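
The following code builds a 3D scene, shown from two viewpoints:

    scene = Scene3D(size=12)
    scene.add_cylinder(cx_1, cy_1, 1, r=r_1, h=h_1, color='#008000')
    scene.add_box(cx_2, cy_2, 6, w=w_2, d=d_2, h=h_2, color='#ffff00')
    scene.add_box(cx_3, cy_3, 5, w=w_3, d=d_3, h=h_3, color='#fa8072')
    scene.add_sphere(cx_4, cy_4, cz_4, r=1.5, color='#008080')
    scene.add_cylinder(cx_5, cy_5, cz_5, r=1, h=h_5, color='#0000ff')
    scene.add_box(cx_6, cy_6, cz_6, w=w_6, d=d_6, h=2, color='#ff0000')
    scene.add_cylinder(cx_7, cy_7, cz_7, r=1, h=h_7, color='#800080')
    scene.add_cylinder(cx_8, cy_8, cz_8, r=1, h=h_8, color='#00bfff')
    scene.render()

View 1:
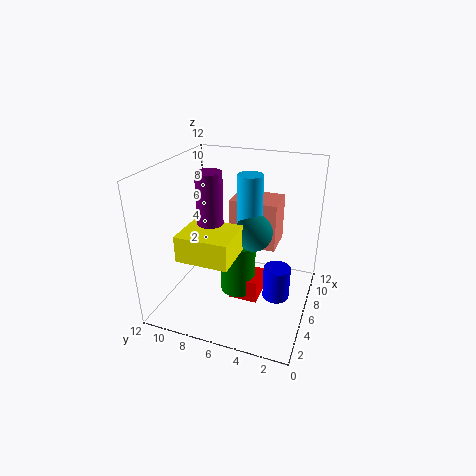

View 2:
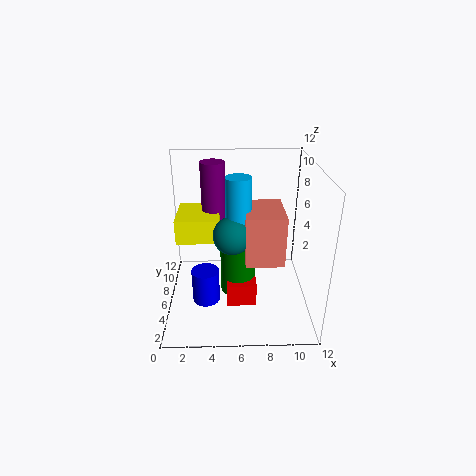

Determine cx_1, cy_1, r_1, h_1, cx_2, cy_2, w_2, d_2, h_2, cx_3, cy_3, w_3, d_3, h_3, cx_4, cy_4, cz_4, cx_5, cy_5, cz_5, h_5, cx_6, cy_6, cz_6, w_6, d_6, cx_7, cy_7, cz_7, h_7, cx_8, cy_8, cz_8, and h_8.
cx_1 = 6, cy_1 = 6, r_1 = 1.5, h_1 = 4.5, cx_2 = 1, cy_2 = 5, w_2 = 3.5, d_2 = 4, h_2 = 2, cx_3 = 6.5, cy_3 = 3, w_3 = 3, d_3 = 4, h_3 = 4, cx_4 = 5.5, cy_4 = 4.5, cz_4 = 7, cx_5 = 3.5, cy_5 = 2, cz_5 = 3, h_5 = 2.5, cx_6 = 5, cy_6 = 4, cz_6 = 0.5, w_6 = 2.5, d_6 = 2.5, cx_7 = 4, cy_7 = 7.5, cz_7 = 6, h_7 = 6, cx_8 = 6, cy_8 = 5, cz_8 = 7.5, h_8 = 4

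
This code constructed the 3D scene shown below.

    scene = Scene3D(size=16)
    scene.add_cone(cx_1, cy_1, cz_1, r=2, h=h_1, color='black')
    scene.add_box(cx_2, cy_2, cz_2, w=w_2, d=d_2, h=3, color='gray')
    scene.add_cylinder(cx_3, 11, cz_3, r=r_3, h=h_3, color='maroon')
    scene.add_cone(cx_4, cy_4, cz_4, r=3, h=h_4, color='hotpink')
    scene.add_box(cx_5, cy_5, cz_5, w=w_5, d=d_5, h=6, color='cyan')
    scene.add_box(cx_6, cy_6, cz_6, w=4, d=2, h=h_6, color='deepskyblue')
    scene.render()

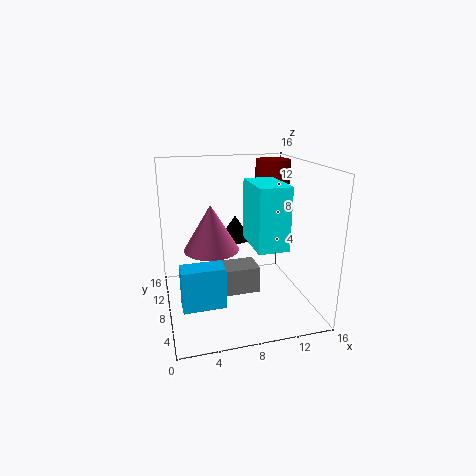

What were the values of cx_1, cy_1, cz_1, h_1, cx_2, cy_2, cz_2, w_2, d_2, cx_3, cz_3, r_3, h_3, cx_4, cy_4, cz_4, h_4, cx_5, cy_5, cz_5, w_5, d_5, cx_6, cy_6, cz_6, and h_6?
cx_1 = 9; cy_1 = 13; cz_1 = 6; h_1 = 3; cx_2 = 5; cy_2 = 6; cz_2 = 2; w_2 = 5; d_2 = 3; cx_3 = 13; cz_3 = 10; r_3 = 2; h_3 = 6; cx_4 = 5; cy_4 = 8; cz_4 = 7; h_4 = 5; cx_5 = 8; cy_5 = 1; cz_5 = 9; w_5 = 3; d_5 = 5; cx_6 = 1; cy_6 = 1; cz_6 = 4; h_6 = 4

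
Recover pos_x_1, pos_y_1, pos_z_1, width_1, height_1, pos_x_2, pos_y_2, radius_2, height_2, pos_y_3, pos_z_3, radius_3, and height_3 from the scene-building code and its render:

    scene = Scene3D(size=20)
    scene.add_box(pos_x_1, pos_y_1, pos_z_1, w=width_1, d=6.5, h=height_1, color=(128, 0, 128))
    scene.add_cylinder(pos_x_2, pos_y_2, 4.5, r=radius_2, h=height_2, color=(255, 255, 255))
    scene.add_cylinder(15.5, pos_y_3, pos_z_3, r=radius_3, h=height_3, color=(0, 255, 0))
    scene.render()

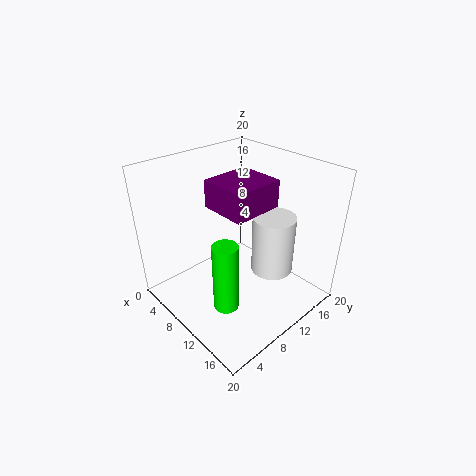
pos_x_1 = 9
pos_y_1 = 5.5
pos_z_1 = 16
width_1 = 6
height_1 = 3.5
pos_x_2 = 13
pos_y_2 = 14
radius_2 = 3
height_2 = 8.5
pos_y_3 = 3
pos_z_3 = 6
radius_3 = 1.5
height_3 = 8.5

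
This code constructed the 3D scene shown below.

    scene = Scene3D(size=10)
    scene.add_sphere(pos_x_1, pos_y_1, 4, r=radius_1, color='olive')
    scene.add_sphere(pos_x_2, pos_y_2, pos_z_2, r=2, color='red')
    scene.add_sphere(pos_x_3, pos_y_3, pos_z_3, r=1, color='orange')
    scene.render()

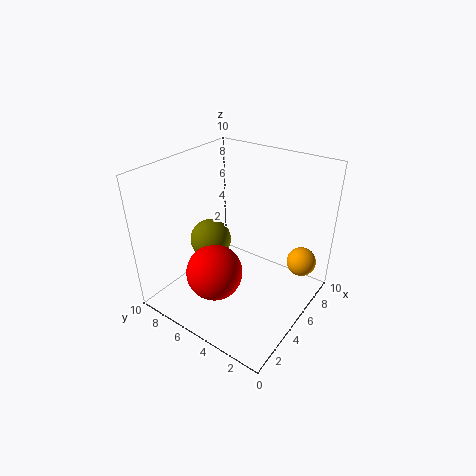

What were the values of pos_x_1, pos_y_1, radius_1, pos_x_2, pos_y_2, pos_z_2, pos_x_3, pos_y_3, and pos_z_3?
pos_x_1 = 5
pos_y_1 = 7.5
radius_1 = 1.5
pos_x_2 = 3.5
pos_y_2 = 6
pos_z_2 = 2.5
pos_x_3 = 7
pos_y_3 = 1
pos_z_3 = 3.5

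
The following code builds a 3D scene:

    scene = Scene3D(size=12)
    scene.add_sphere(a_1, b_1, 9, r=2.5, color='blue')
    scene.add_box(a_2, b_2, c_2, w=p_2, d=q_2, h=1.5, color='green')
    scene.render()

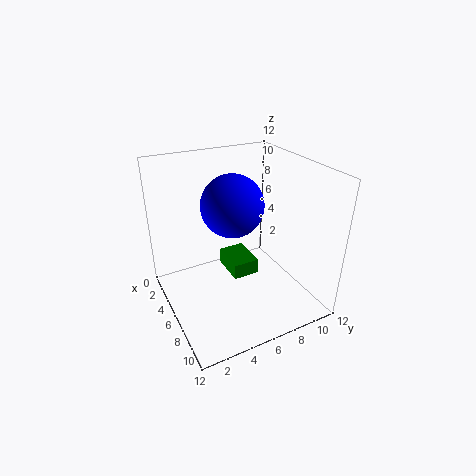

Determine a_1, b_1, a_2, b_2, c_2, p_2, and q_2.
a_1 = 6, b_1 = 5.5, a_2 = 1, b_2 = 6.5, c_2 = 0.5, p_2 = 3.5, q_2 = 2.5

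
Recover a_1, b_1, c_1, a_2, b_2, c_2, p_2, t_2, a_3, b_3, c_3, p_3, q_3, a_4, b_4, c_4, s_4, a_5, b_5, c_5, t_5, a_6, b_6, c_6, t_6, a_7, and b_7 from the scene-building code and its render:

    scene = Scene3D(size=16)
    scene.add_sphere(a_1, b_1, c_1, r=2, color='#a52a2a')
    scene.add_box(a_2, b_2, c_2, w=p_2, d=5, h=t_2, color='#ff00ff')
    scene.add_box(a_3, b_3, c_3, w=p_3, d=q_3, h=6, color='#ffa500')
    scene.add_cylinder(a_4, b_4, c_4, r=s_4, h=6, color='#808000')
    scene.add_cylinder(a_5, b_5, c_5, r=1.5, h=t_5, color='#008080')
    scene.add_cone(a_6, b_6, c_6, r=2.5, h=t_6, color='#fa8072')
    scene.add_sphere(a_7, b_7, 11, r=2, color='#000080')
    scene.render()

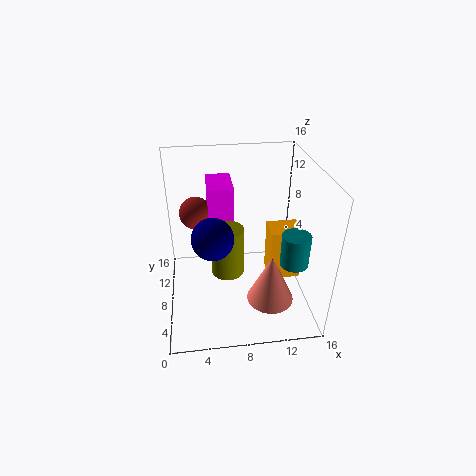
a_1 = 3.5
b_1 = 13.5
c_1 = 8.5
a_2 = 5
b_2 = 11
c_2 = 8.5
p_2 = 3
t_2 = 4
a_3 = 11.5
b_3 = 6.5
c_3 = 3
p_3 = 3.5
q_3 = 3
a_4 = 7
b_4 = 10
c_4 = 2
s_4 = 2
a_5 = 13.5
b_5 = 4.5
c_5 = 6.5
t_5 = 3.5
a_6 = 11
b_6 = 4
c_6 = 2.5
t_6 = 5.5
a_7 = 5
b_7 = 3.5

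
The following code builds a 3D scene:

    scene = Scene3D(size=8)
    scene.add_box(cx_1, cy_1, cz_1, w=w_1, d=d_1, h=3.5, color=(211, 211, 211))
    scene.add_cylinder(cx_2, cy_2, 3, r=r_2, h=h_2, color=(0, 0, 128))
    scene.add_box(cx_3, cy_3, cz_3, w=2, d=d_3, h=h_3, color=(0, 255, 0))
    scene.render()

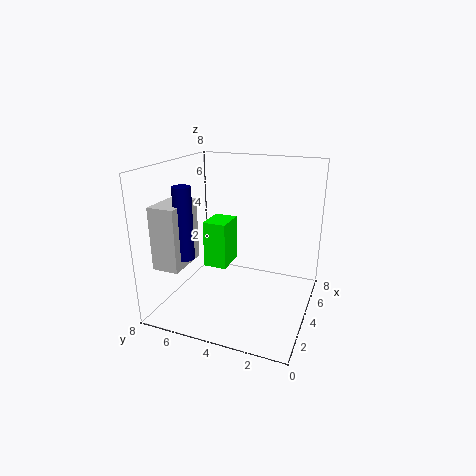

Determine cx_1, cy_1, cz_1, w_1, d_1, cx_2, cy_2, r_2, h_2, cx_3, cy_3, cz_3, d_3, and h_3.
cx_1 = 1.5, cy_1 = 6.5, cz_1 = 2.5, w_1 = 2.5, d_1 = 1.5, cx_2 = 2.5, cy_2 = 6.5, r_2 = 0.5, h_2 = 4, cx_3 = 5.5, cy_3 = 5.5, cz_3 = 1, d_3 = 1.5, h_3 = 3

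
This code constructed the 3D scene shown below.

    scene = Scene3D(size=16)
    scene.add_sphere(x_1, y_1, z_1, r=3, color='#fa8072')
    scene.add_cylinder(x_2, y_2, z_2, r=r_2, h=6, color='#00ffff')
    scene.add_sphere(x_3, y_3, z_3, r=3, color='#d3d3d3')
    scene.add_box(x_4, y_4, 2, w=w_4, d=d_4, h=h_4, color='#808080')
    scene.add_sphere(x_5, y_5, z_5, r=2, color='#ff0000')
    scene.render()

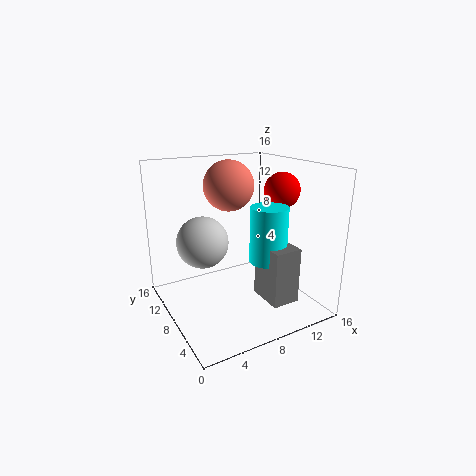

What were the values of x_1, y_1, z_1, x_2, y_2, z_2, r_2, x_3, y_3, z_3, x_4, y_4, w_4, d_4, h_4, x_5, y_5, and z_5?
x_1 = 9
y_1 = 12
z_1 = 13
x_2 = 10
y_2 = 5
z_2 = 6
r_2 = 2
x_3 = 5
y_3 = 11
z_3 = 7
x_4 = 9
y_4 = 2
w_4 = 3
d_4 = 4
h_4 = 6
x_5 = 13
y_5 = 7
z_5 = 13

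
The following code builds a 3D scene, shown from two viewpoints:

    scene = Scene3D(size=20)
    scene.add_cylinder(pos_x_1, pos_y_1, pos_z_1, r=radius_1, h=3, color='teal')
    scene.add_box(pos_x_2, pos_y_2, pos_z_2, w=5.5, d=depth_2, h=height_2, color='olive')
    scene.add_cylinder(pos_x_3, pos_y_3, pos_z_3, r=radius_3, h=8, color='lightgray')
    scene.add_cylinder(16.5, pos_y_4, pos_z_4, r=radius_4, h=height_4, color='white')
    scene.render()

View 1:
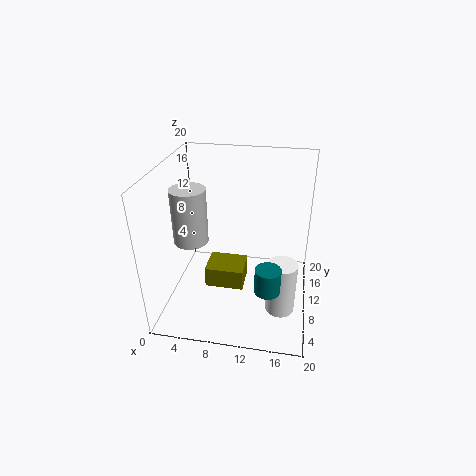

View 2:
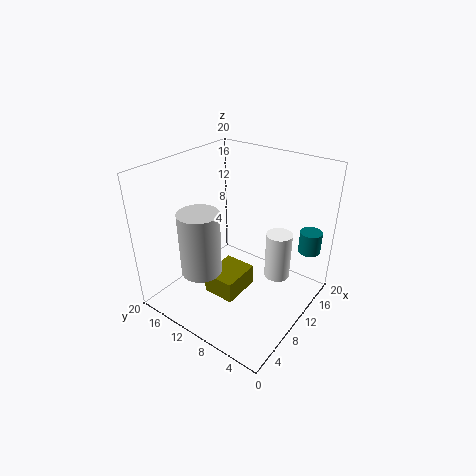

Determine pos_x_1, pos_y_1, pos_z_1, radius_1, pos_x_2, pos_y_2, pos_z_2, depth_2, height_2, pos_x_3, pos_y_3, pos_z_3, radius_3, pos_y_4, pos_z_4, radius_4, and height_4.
pos_x_1 = 15; pos_y_1 = 1.5; pos_z_1 = 8.5; radius_1 = 1.5; pos_x_2 = 5.5; pos_y_2 = 8; pos_z_2 = 2.5; depth_2 = 4.5; height_2 = 3; pos_x_3 = 3; pos_y_3 = 10.5; pos_z_3 = 8.5; radius_3 = 2.5; pos_y_4 = 7; pos_z_4 = 1; radius_4 = 2; height_4 = 7.5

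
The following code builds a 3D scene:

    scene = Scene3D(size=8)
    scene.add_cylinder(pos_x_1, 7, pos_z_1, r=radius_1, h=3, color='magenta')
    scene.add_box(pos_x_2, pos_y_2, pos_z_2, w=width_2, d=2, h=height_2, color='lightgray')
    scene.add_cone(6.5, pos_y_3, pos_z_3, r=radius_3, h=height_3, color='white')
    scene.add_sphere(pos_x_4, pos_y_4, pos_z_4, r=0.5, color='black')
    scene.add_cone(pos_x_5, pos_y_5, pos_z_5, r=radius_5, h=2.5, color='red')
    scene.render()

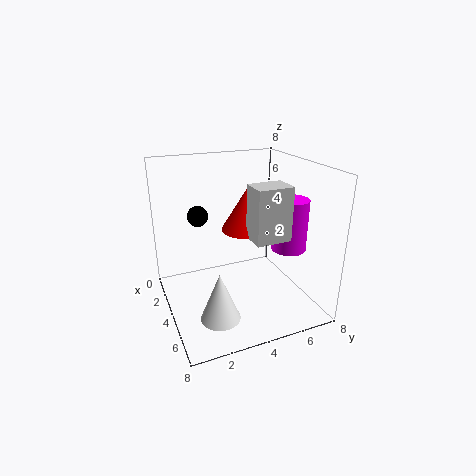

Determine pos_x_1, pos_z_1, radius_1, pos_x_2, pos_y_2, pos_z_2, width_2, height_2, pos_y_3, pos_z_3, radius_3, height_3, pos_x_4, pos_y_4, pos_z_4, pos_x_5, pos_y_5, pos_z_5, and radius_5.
pos_x_1 = 4.5; pos_z_1 = 3; radius_1 = 1; pos_x_2 = 4; pos_y_2 = 4.5; pos_z_2 = 4; width_2 = 1.5; height_2 = 3; pos_y_3 = 2; pos_z_3 = 1; radius_3 = 1; height_3 = 2.5; pos_x_4 = 5; pos_y_4 = 1.5; pos_z_4 = 6; pos_x_5 = 3; pos_y_5 = 5; pos_z_5 = 4; radius_5 = 1.5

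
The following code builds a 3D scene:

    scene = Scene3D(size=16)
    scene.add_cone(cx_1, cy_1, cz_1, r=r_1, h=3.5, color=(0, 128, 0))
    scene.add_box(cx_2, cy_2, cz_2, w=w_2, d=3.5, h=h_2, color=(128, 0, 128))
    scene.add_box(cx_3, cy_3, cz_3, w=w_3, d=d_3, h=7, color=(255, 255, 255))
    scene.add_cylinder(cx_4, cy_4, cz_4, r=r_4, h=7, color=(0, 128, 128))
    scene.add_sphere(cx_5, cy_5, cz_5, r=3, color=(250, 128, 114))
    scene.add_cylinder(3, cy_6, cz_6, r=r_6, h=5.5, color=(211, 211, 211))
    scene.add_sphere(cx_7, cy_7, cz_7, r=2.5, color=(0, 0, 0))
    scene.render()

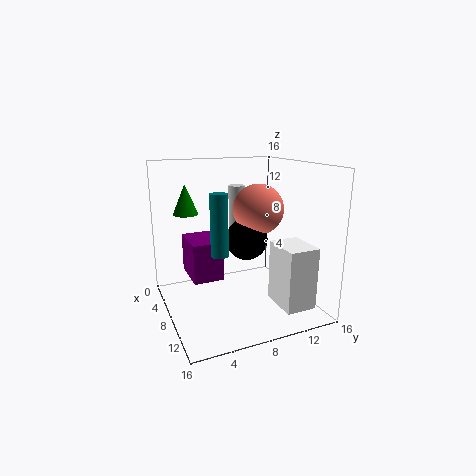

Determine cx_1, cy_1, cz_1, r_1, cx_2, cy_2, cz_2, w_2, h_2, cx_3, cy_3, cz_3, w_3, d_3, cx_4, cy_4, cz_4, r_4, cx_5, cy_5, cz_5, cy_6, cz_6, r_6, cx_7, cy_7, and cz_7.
cx_1 = 3; cy_1 = 3.5; cz_1 = 10; r_1 = 1.5; cx_2 = 2.5; cy_2 = 3; cz_2 = 3; w_2 = 5; h_2 = 4.5; cx_3 = 9; cy_3 = 11.5; cz_3 = 0.5; w_3 = 4.5; d_3 = 3.5; cx_4 = 7.5; cy_4 = 6; cz_4 = 6; r_4 = 1; cx_5 = 6; cy_5 = 11.5; cz_5 = 10.5; cy_6 = 10; cz_6 = 7.5; r_6 = 1; cx_7 = 6; cy_7 = 10; cz_7 = 7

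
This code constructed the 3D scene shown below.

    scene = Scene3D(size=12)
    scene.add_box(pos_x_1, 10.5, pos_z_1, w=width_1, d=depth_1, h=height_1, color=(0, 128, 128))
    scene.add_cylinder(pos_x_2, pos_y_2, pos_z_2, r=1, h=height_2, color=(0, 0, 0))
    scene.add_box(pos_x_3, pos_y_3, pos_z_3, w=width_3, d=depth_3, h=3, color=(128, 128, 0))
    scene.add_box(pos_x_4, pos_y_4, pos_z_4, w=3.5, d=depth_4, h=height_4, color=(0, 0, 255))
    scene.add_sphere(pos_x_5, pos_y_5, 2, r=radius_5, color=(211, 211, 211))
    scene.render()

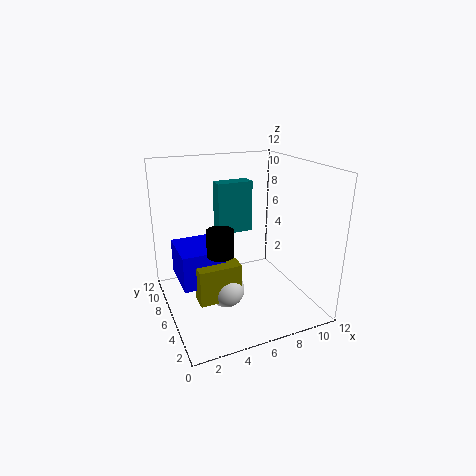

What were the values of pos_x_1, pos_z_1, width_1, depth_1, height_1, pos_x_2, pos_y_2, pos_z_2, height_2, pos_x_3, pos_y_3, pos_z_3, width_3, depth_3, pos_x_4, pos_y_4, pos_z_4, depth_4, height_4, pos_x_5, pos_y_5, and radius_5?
pos_x_1 = 6, pos_z_1 = 4.5, width_1 = 3.5, depth_1 = 1.5, height_1 = 5, pos_x_2 = 3.5, pos_y_2 = 3.5, pos_z_2 = 6, height_2 = 2, pos_x_3 = 2, pos_y_3 = 4, pos_z_3 = 1.5, width_3 = 3.5, depth_3 = 1.5, pos_x_4 = 1, pos_y_4 = 5, pos_z_4 = 2.5, depth_4 = 4, height_4 = 3, pos_x_5 = 4.5, pos_y_5 = 5, radius_5 = 1.5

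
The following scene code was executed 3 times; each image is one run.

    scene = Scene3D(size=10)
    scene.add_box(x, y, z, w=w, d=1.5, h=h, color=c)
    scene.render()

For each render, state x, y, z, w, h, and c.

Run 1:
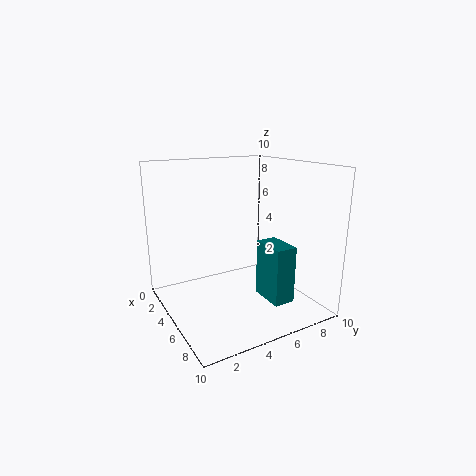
x = 5.5, y = 6.25, z = 0.75, w = 2.5, h = 4, c = 'teal'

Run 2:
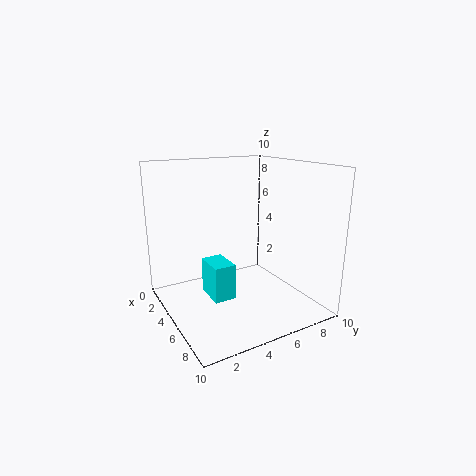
x = 3.75, y = 2.75, z = 1, w = 2.25, h = 2.5, c = 'cyan'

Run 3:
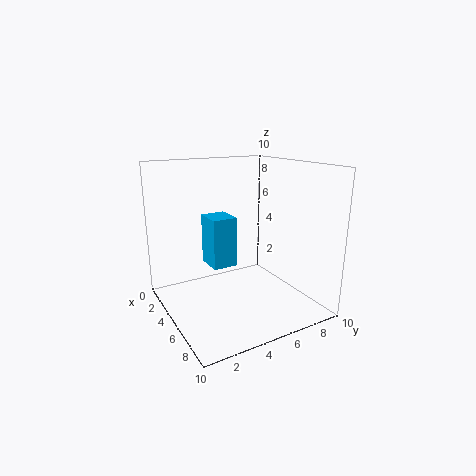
x = 5.75, y = 2, z = 4.25, w = 1.75, h = 3, c = 'deepskyblue'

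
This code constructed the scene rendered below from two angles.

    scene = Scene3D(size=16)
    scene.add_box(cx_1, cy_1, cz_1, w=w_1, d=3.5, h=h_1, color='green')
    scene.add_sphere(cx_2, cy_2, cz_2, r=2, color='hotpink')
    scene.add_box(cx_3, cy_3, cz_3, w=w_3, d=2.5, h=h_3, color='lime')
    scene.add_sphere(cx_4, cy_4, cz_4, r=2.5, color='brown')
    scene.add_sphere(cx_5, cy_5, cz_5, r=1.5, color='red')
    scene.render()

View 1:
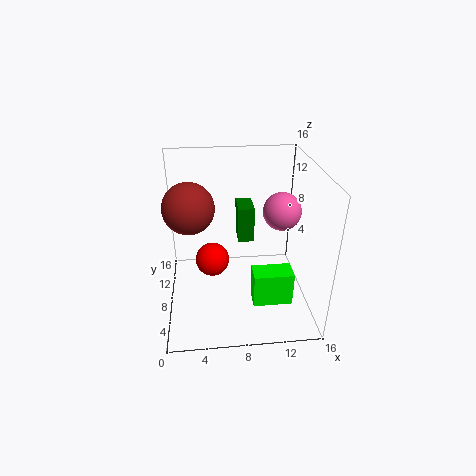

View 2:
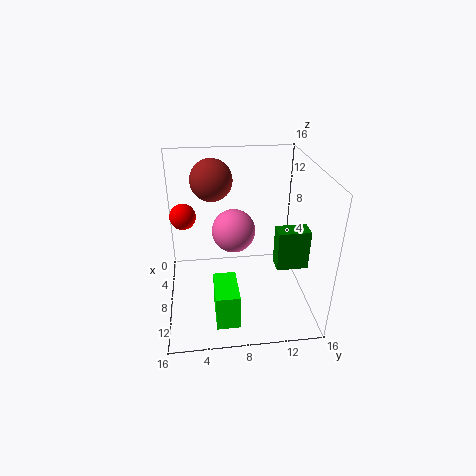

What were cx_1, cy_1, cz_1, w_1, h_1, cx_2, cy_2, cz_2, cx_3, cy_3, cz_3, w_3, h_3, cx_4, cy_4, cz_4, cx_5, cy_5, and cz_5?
cx_1 = 8.5
cy_1 = 12
cz_1 = 5
w_1 = 2
h_1 = 4.5
cx_2 = 12.5
cy_2 = 7
cz_2 = 11.5
cx_3 = 9.5
cy_3 = 5
cz_3 = 0.5
w_3 = 4.5
h_3 = 4
cx_4 = 3
cy_4 = 5.5
cz_4 = 13
cx_5 = 5
cy_5 = 2
cz_5 = 9.5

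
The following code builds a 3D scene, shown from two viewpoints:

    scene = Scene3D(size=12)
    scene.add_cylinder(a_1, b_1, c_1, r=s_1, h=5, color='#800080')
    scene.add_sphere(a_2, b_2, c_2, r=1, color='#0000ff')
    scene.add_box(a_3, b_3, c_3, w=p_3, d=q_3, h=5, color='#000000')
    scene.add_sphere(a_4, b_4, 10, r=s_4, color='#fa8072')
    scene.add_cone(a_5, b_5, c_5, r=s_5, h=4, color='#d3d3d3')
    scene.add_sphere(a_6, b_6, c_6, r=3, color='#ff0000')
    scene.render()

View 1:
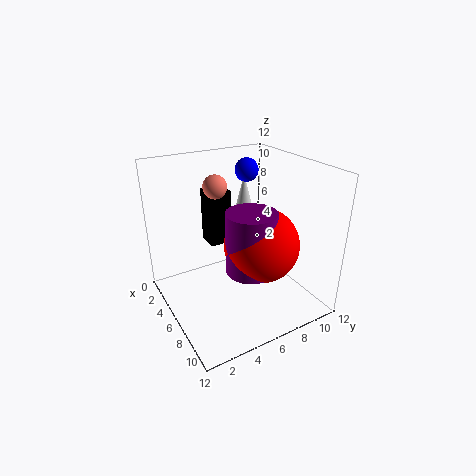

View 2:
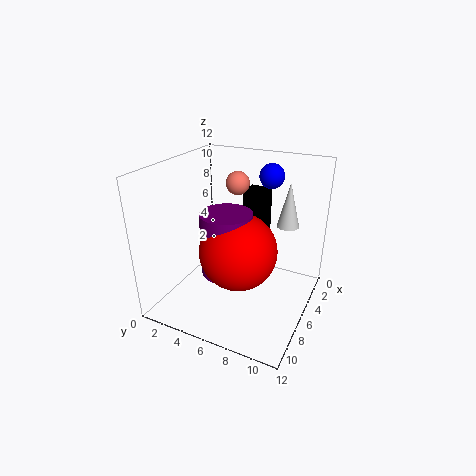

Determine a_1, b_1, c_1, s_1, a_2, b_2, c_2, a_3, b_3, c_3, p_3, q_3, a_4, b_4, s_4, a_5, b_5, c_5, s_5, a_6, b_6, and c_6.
a_1 = 8
b_1 = 6
c_1 = 4
s_1 = 2
a_2 = 4
b_2 = 8
c_2 = 11
a_3 = 1
b_3 = 5
c_3 = 4
p_3 = 2
q_3 = 2
a_4 = 4
b_4 = 5
s_4 = 1
a_5 = 2
b_5 = 9
c_5 = 6
s_5 = 1
a_6 = 8
b_6 = 7
c_6 = 6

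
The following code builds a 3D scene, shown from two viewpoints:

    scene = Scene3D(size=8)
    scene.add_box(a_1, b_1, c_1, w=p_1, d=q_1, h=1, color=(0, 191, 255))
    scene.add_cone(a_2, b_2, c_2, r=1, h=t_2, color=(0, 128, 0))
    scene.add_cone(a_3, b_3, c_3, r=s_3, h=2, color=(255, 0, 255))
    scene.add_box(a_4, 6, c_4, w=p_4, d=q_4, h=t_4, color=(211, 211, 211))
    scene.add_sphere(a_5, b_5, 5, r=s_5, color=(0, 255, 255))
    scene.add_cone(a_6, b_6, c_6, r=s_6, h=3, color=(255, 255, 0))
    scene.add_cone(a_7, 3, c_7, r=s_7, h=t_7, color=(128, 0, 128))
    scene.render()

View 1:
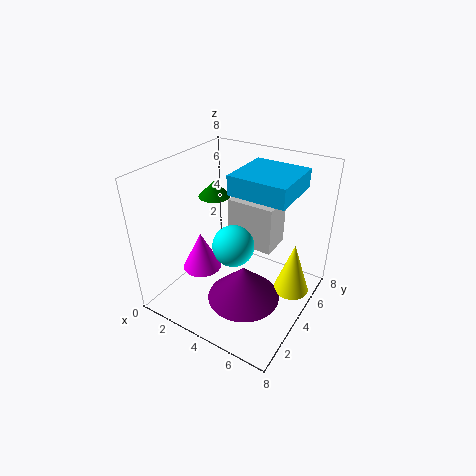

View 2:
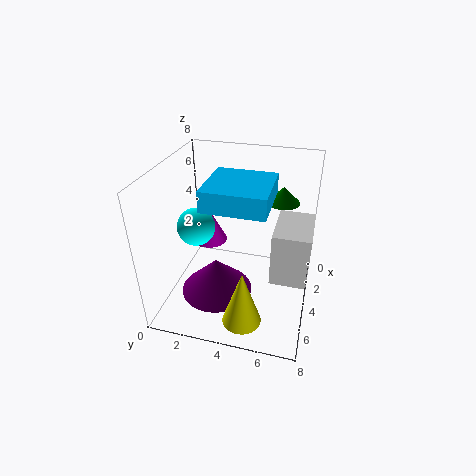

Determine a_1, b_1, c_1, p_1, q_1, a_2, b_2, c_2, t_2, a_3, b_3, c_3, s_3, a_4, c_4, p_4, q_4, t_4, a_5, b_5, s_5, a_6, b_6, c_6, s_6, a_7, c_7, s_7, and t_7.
a_1 = 4
b_1 = 3
c_1 = 7
p_1 = 3
q_1 = 3
a_2 = 1
b_2 = 6
c_2 = 5
t_2 = 1
a_3 = 3
b_3 = 2
c_3 = 3
s_3 = 1
a_4 = 2
c_4 = 2
p_4 = 3
q_4 = 2
t_4 = 3
a_5 = 5
b_5 = 2
s_5 = 1
a_6 = 7
b_6 = 5
c_6 = 1
s_6 = 1
a_7 = 5
c_7 = 1
s_7 = 2
t_7 = 2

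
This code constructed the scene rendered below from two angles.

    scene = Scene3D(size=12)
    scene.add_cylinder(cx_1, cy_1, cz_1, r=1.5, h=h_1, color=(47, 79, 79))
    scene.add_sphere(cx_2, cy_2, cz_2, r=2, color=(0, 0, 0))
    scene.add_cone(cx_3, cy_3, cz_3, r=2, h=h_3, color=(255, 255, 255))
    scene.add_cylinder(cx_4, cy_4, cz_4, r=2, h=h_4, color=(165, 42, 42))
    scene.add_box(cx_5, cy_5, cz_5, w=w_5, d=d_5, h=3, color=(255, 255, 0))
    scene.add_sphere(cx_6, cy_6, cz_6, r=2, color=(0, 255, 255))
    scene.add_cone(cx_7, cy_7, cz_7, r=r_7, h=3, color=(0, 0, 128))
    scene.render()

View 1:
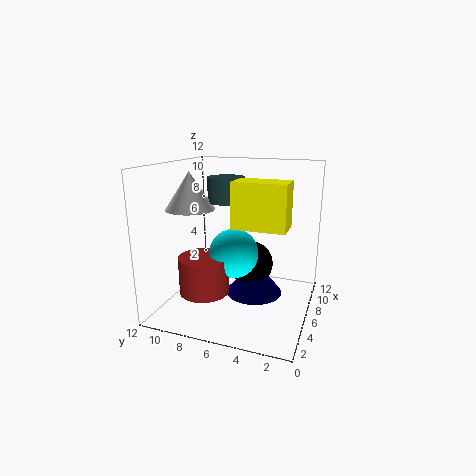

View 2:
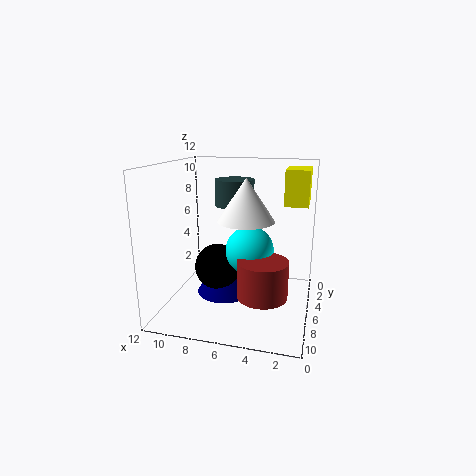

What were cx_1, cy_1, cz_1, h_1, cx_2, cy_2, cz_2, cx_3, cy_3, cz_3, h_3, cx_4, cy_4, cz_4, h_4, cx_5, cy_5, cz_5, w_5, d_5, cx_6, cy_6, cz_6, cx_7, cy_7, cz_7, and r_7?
cx_1 = 6, cy_1 = 7, cz_1 = 9, h_1 = 2, cx_2 = 8, cy_2 = 5.5, cz_2 = 3, cx_3 = 4.5, cy_3 = 9.5, cz_3 = 8.5, h_3 = 3, cx_4 = 3.5, cy_4 = 8, cz_4 = 2, h_4 = 3, cx_5 = 0.5, cy_5 = 1, cz_5 = 8.5, w_5 = 2, d_5 = 3.5, cx_6 = 5, cy_6 = 6, cz_6 = 5, cx_7 = 7.5, cy_7 = 5, cz_7 = 0.5, r_7 = 2.5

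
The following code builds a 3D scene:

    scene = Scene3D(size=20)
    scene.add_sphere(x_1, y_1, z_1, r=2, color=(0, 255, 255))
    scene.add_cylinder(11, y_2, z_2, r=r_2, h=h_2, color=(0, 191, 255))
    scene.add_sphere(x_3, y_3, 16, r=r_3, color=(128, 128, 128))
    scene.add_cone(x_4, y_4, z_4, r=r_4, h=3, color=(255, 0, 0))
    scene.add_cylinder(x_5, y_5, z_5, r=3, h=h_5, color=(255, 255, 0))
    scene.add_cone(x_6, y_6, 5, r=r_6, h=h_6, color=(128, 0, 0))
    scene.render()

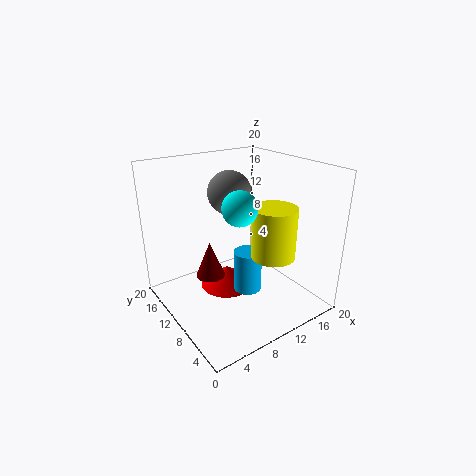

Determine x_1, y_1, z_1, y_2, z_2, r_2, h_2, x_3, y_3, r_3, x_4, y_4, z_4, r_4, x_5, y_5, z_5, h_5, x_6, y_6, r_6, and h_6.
x_1 = 6
y_1 = 4
z_1 = 17
y_2 = 9
z_2 = 2
r_2 = 2
h_2 = 6
x_3 = 10
y_3 = 12
r_3 = 3
x_4 = 10
y_4 = 13
z_4 = 1
r_4 = 4
x_5 = 13
y_5 = 6
z_5 = 8
h_5 = 7
x_6 = 6
y_6 = 11
r_6 = 2
h_6 = 5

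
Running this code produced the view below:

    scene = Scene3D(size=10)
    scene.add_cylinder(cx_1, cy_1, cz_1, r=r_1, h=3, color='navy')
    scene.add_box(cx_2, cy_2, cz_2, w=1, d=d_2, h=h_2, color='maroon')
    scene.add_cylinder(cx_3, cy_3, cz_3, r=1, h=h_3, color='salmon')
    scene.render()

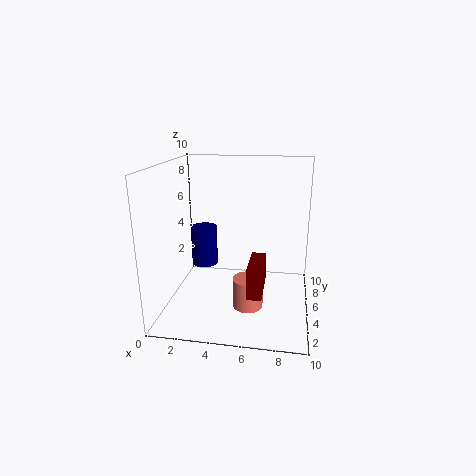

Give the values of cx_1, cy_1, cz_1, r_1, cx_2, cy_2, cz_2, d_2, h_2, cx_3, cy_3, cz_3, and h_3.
cx_1 = 2
cy_1 = 7
cz_1 = 2
r_1 = 1
cx_2 = 6
cy_2 = 2
cz_2 = 2
d_2 = 3
h_2 = 2
cx_3 = 6
cy_3 = 3
cz_3 = 1
h_3 = 2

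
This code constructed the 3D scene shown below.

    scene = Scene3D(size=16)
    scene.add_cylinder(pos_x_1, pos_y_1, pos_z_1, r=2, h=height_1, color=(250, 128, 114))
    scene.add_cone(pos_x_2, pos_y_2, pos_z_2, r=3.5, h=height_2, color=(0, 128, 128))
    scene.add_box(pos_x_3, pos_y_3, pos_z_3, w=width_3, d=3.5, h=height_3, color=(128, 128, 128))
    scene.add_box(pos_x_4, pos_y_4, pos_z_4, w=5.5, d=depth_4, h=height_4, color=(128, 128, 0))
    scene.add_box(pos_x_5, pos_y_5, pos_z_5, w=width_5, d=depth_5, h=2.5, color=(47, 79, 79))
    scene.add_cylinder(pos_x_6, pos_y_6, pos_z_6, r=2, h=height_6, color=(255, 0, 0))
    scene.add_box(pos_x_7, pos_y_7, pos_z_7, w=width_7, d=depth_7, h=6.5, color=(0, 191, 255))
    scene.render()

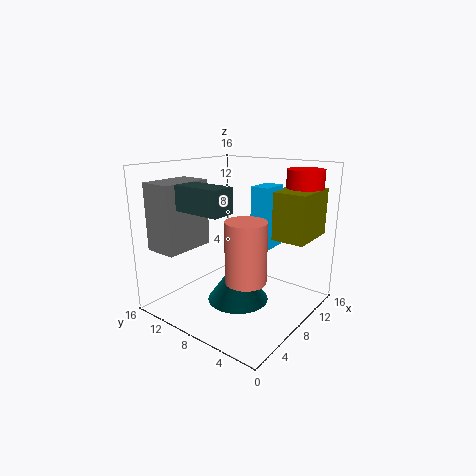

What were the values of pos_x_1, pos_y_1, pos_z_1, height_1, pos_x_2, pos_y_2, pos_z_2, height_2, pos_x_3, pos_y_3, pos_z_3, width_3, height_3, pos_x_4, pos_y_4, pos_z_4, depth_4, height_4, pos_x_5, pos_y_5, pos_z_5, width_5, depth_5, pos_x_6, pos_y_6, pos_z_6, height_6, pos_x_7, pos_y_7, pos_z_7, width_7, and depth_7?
pos_x_1 = 4
pos_y_1 = 4
pos_z_1 = 5.5
height_1 = 6
pos_x_2 = 8
pos_y_2 = 8
pos_z_2 = 0.5
height_2 = 5
pos_x_3 = 0.5
pos_y_3 = 10.5
pos_z_3 = 7.5
width_3 = 5.5
height_3 = 7
pos_x_4 = 8.5
pos_y_4 = 0.5
pos_z_4 = 8.5
depth_4 = 4
height_4 = 5
pos_x_5 = 1.5
pos_y_5 = 5.5
pos_z_5 = 12
width_5 = 2.5
depth_5 = 5.5
pos_x_6 = 12.5
pos_y_6 = 2.5
pos_z_6 = 9
height_6 = 6.5
pos_x_7 = 7.5
pos_y_7 = 4
pos_z_7 = 7.5
width_7 = 3
depth_7 = 2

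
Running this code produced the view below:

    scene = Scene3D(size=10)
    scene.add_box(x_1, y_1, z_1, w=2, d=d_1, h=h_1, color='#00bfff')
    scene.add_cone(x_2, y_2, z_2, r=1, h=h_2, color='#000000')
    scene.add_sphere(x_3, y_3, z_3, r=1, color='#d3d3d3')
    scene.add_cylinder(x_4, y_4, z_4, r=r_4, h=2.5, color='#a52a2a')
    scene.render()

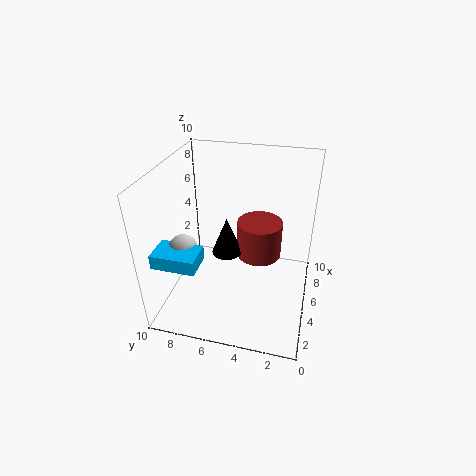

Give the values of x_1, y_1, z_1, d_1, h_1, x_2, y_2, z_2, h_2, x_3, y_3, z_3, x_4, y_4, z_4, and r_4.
x_1 = 1.5
y_1 = 7
z_1 = 4
d_1 = 3
h_1 = 1
x_2 = 4
y_2 = 5.5
z_2 = 4.5
h_2 = 2.5
x_3 = 3.5
y_3 = 8.5
z_3 = 4.5
x_4 = 5
y_4 = 3.5
z_4 = 4
r_4 = 1.5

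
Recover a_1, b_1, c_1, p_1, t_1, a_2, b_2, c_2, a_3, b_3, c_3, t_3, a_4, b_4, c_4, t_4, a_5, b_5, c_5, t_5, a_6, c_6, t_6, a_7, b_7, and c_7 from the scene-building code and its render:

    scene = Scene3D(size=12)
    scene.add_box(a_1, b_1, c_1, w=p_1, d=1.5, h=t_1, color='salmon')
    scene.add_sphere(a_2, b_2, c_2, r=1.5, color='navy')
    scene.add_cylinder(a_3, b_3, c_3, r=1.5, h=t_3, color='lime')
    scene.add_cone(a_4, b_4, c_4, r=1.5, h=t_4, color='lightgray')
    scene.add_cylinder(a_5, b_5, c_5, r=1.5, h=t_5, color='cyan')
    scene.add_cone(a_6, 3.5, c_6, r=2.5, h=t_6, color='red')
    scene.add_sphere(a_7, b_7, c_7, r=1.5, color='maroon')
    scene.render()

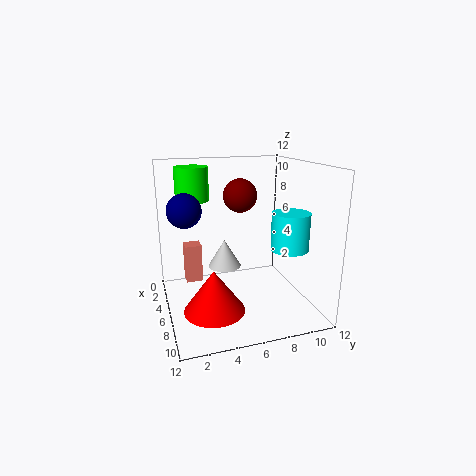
a_1 = 1.5
b_1 = 2
c_1 = 1
p_1 = 1.5
t_1 = 3.5
a_2 = 3.5
b_2 = 2
c_2 = 8
a_3 = 2
b_3 = 3
c_3 = 8.5
t_3 = 3
a_4 = 3.5
b_4 = 5.5
c_4 = 2.5
t_4 = 2.5
a_5 = 8.5
b_5 = 9.5
c_5 = 5.5
t_5 = 3
a_6 = 7.5
c_6 = 0.5
t_6 = 3.5
a_7 = 3.5
b_7 = 7
c_7 = 9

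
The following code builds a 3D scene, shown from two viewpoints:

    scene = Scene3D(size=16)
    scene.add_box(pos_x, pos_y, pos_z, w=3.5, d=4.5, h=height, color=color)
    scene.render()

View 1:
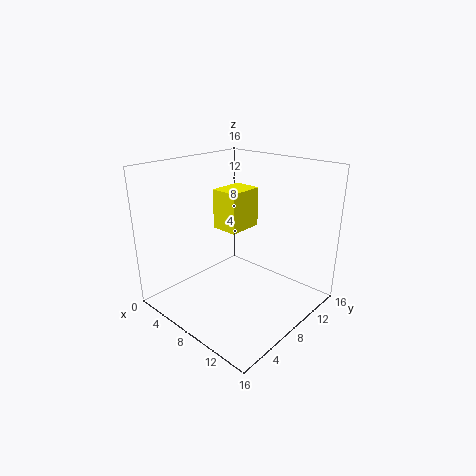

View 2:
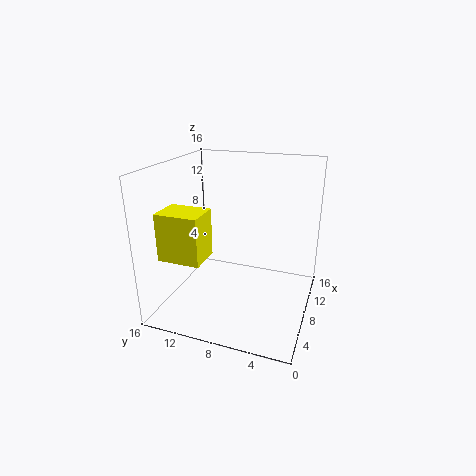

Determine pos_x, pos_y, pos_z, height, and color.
pos_x = 2; pos_y = 10; pos_z = 7; height = 5; color = 'yellow'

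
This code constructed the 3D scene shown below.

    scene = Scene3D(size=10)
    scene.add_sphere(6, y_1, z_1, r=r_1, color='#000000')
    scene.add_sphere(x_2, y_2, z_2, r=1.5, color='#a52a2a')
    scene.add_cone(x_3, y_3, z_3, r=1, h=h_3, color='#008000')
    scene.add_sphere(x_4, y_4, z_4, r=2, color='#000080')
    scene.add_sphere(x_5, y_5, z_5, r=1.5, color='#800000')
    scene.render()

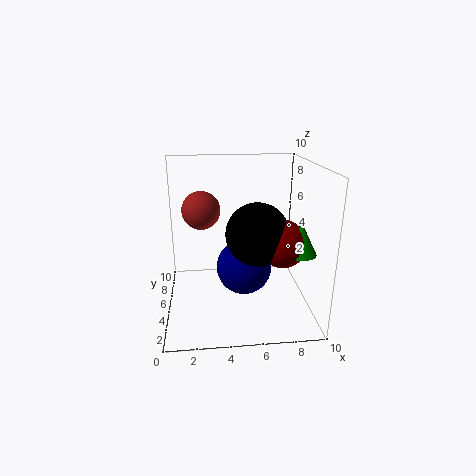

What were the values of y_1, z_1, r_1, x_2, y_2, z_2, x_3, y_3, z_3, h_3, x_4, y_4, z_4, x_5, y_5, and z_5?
y_1 = 3, z_1 = 6, r_1 = 2, x_2 = 2.5, y_2 = 8.5, z_2 = 6, x_3 = 8.5, y_3 = 2, z_3 = 5, h_3 = 2, x_4 = 5.5, y_4 = 5.5, z_4 = 2.5, x_5 = 7.5, y_5 = 2.5, z_5 = 5.5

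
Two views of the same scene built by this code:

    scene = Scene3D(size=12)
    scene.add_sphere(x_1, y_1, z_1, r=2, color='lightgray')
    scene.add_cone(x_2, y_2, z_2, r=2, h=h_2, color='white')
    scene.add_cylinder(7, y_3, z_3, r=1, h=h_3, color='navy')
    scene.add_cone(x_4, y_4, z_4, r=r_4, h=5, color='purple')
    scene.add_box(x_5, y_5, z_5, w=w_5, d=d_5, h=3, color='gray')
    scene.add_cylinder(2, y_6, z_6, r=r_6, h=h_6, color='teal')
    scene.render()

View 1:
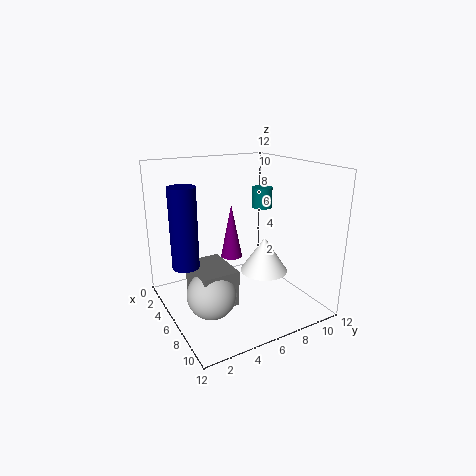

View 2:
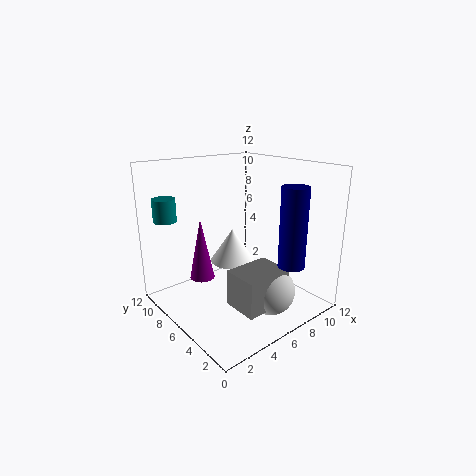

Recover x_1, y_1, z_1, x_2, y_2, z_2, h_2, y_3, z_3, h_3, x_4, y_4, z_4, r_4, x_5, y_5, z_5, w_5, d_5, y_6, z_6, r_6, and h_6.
x_1 = 7; y_1 = 3; z_1 = 2; x_2 = 7; y_2 = 8; z_2 = 3; h_2 = 3; y_3 = 1; z_3 = 5; h_3 = 6; x_4 = 3; y_4 = 7; z_4 = 3; r_4 = 1; x_5 = 4; y_5 = 2; z_5 = 1; w_5 = 4; d_5 = 3; y_6 = 11; z_6 = 7; r_6 = 1; h_6 = 2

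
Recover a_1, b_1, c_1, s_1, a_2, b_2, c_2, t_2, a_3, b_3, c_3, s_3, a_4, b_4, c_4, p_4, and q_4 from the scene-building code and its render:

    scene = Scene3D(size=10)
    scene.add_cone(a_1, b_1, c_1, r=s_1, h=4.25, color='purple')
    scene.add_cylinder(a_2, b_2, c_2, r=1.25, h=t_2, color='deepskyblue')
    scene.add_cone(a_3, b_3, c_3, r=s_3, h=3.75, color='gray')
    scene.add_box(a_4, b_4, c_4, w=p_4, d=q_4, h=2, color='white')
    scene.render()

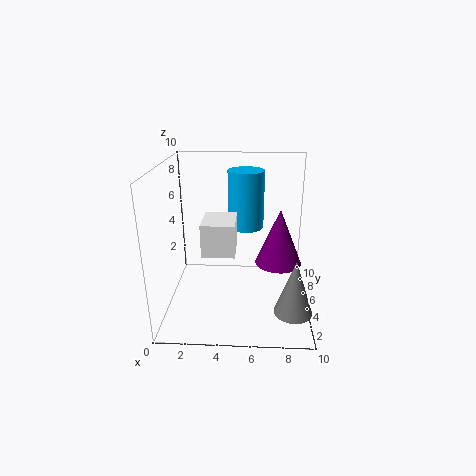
a_1 = 8, b_1 = 6.75, c_1 = 2.25, s_1 = 1.75, a_2 = 5.5, b_2 = 6, c_2 = 5.5, t_2 = 4, a_3 = 8.75, b_3 = 2.25, c_3 = 1, s_3 = 1.25, a_4 = 3, b_4 = 1.5, c_4 = 5.25, p_4 = 2, q_4 = 2.5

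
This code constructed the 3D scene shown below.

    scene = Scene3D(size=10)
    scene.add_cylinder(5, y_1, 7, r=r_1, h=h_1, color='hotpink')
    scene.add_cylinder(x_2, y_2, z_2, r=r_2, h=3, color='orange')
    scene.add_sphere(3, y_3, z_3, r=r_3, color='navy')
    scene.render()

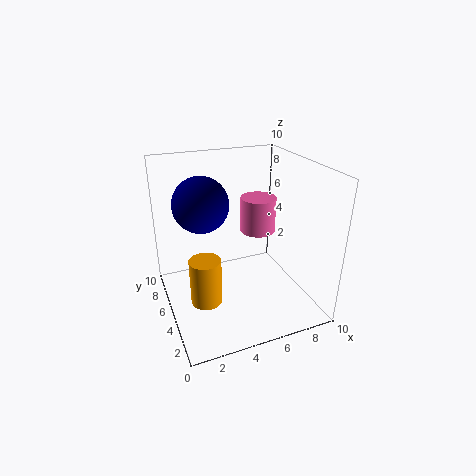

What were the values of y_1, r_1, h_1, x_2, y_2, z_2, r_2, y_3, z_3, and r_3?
y_1 = 2
r_1 = 1
h_1 = 2
x_2 = 2
y_2 = 3
z_2 = 2
r_2 = 1
y_3 = 7
z_3 = 7
r_3 = 2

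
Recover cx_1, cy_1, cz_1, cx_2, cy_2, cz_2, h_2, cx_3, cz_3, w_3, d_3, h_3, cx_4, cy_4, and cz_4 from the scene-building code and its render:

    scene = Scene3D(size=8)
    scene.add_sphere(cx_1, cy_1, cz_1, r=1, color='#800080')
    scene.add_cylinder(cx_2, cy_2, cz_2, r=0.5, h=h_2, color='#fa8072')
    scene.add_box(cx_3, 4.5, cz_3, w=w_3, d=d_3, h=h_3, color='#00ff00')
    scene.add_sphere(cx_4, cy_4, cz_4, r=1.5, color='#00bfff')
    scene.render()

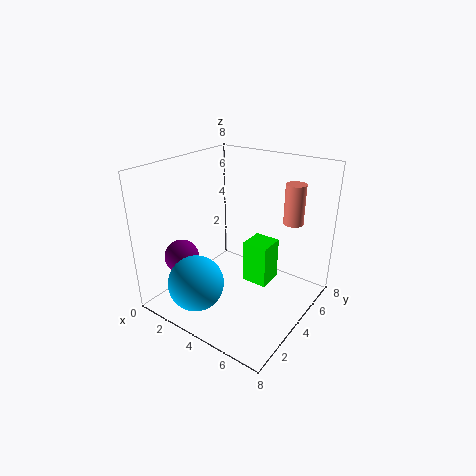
cx_1 = 1; cy_1 = 2.5; cz_1 = 2.5; cx_2 = 7; cy_2 = 4.5; cz_2 = 5.5; h_2 = 2; cx_3 = 4; cz_3 = 1; w_3 = 1.5; d_3 = 1.5; h_3 = 2.5; cx_4 = 3; cy_4 = 1.5; cz_4 = 2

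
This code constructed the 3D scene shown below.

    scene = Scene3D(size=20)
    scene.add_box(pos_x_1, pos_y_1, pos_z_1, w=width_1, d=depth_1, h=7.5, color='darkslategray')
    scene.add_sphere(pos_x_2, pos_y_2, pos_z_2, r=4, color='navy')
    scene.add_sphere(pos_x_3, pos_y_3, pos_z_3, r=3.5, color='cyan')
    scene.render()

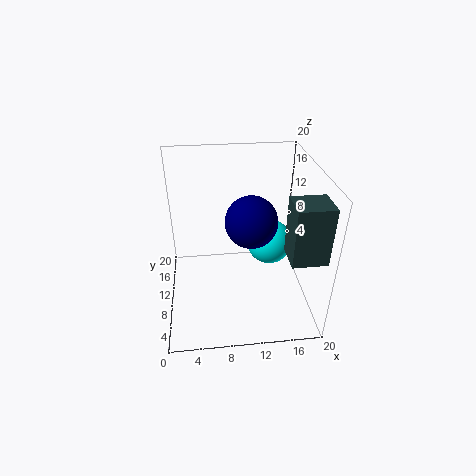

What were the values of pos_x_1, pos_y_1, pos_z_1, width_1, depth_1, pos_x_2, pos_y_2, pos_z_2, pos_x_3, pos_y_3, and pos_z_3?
pos_x_1 = 15.5
pos_y_1 = 2
pos_z_1 = 10.5
width_1 = 4.5
depth_1 = 4
pos_x_2 = 12.5
pos_y_2 = 14
pos_z_2 = 10
pos_x_3 = 15.5
pos_y_3 = 14.5
pos_z_3 = 6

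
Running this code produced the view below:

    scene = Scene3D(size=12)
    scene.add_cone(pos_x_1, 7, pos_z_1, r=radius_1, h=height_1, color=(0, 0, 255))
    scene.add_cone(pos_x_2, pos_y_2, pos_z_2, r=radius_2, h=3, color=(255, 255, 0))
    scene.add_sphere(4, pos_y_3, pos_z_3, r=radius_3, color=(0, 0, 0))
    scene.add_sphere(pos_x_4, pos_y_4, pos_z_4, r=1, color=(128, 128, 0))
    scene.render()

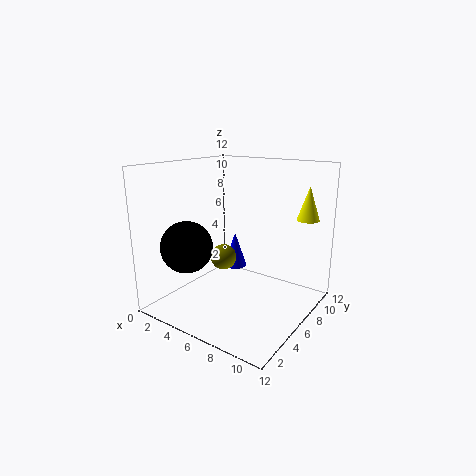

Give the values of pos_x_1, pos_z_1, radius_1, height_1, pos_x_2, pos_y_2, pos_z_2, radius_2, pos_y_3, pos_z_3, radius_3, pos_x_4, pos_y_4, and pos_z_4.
pos_x_1 = 5; pos_z_1 = 3; radius_1 = 1; height_1 = 3; pos_x_2 = 10; pos_y_2 = 11; pos_z_2 = 7; radius_2 = 1; pos_y_3 = 2; pos_z_3 = 6; radius_3 = 2; pos_x_4 = 6; pos_y_4 = 4; pos_z_4 = 5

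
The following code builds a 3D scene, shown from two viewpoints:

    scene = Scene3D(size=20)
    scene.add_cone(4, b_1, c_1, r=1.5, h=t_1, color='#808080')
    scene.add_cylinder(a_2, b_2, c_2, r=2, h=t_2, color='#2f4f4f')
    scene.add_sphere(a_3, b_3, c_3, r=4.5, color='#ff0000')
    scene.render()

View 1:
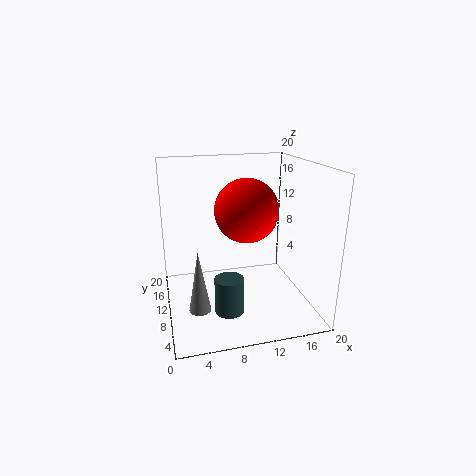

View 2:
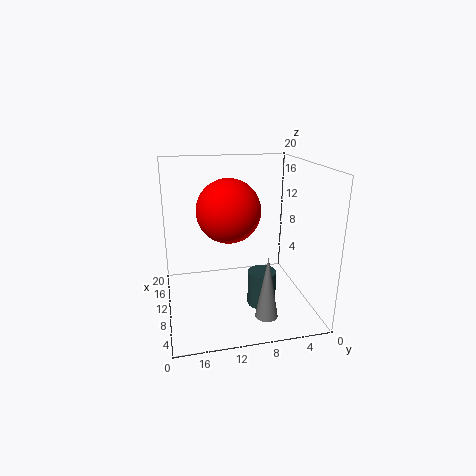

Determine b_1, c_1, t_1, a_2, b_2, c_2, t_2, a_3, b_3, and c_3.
b_1 = 7.5
c_1 = 1
t_1 = 8.5
a_2 = 8
b_2 = 7
c_2 = 0.5
t_2 = 5
a_3 = 11.5
b_3 = 11
c_3 = 13.5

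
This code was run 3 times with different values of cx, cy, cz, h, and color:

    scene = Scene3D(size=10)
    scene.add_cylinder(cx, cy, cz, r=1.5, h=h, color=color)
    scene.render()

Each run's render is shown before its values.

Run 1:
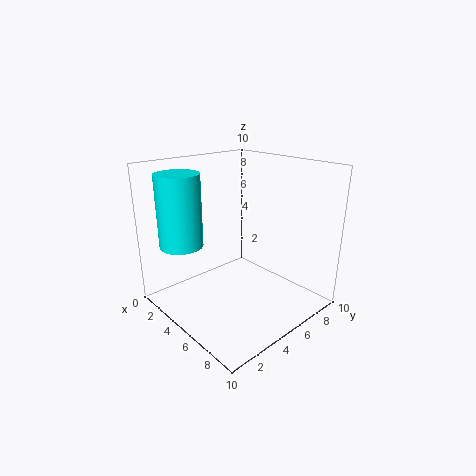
cx = 2.5; cy = 2; cz = 4.5; h = 5; color = 'cyan'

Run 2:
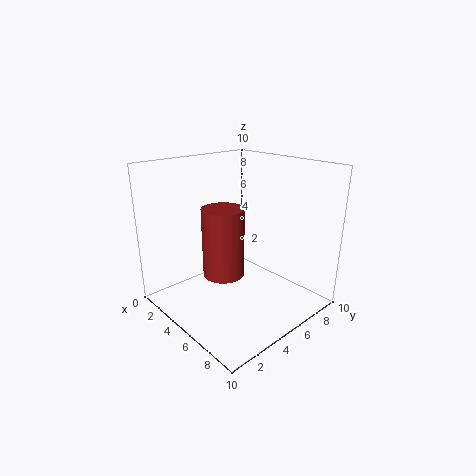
cx = 4; cy = 4.5; cz = 2; h = 5; color = 'brown'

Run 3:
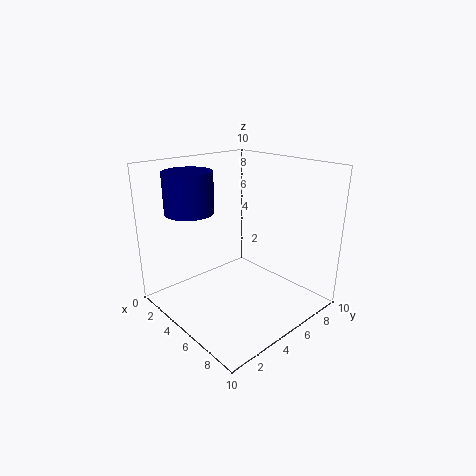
cx = 4.5; cy = 1.5; cz = 7.5; h = 2.5; color = 'navy'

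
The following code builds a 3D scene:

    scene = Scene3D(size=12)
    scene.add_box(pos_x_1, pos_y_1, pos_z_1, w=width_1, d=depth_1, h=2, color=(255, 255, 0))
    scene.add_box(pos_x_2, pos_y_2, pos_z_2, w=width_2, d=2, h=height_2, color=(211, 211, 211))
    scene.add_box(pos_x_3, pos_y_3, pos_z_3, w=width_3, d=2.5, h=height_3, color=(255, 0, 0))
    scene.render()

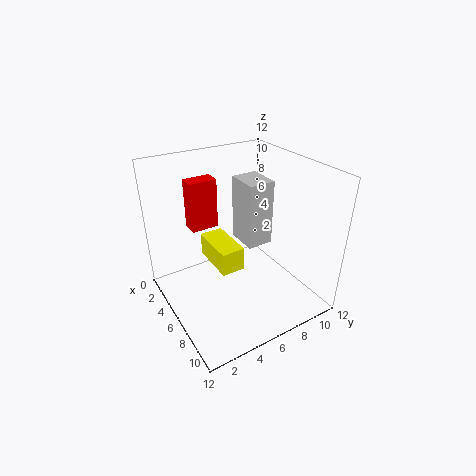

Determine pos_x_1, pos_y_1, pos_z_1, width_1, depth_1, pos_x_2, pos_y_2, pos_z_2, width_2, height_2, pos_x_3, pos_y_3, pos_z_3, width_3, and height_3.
pos_x_1 = 3; pos_y_1 = 4; pos_z_1 = 3.5; width_1 = 4; depth_1 = 2; pos_x_2 = 6; pos_y_2 = 5.5; pos_z_2 = 6.5; width_2 = 2.5; height_2 = 5; pos_x_3 = 1; pos_y_3 = 3.5; pos_z_3 = 5.5; width_3 = 1.5; height_3 = 4.5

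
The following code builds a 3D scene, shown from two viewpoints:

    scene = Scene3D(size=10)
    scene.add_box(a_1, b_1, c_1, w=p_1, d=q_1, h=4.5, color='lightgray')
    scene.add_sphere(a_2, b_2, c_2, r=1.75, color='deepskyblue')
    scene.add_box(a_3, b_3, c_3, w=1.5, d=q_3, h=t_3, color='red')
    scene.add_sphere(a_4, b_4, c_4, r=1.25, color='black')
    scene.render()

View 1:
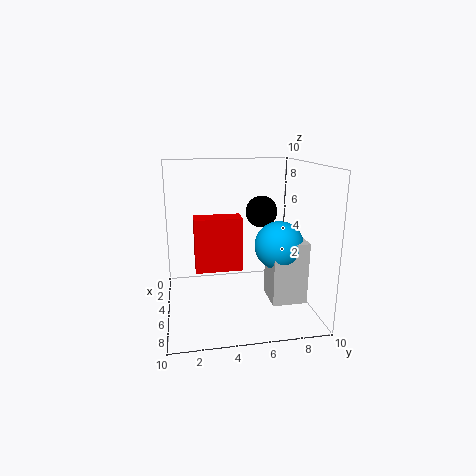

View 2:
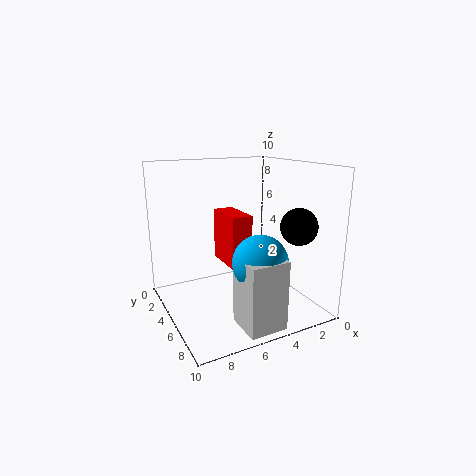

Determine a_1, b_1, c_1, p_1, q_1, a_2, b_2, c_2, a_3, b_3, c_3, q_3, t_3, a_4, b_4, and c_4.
a_1 = 4; b_1 = 7.25; c_1 = 0.25; p_1 = 2.5; q_1 = 2.5; a_2 = 5; b_2 = 8; c_2 = 4.25; a_3 = 4; b_3 = 2; c_3 = 2.75; q_3 = 3.25; t_3 = 3.75; a_4 = 1.75; b_4 = 7.5; c_4 = 6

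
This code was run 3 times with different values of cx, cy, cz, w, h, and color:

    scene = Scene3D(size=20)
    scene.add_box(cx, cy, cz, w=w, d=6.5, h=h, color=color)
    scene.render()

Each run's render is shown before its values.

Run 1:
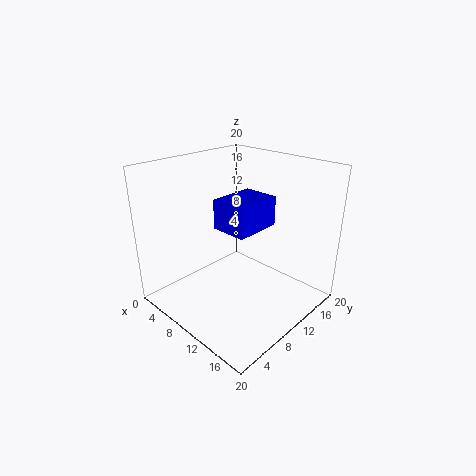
cx = 8.5, cy = 7, cz = 12, w = 5, h = 4, color = 'blue'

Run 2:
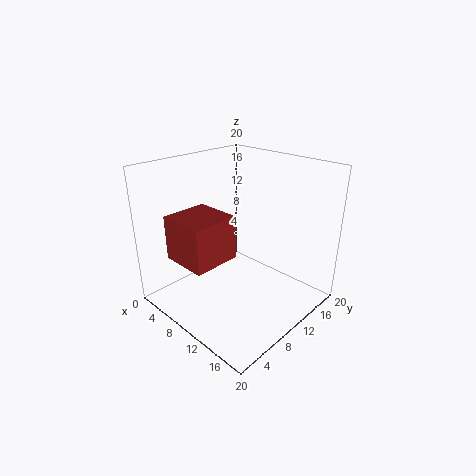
cx = 4.5, cy = 2, cz = 8, w = 6.5, h = 6, color = 'brown'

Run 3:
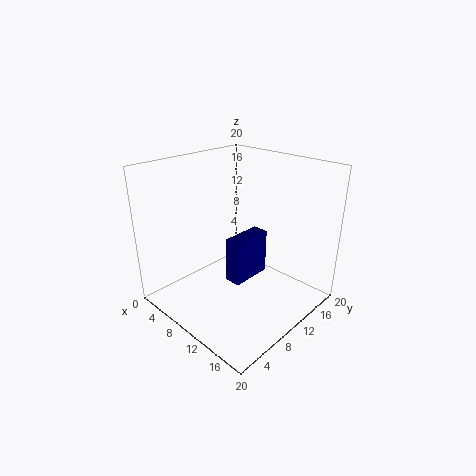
cx = 7, cy = 10.5, cz = 1.5, w = 2.5, h = 7, color = 'navy'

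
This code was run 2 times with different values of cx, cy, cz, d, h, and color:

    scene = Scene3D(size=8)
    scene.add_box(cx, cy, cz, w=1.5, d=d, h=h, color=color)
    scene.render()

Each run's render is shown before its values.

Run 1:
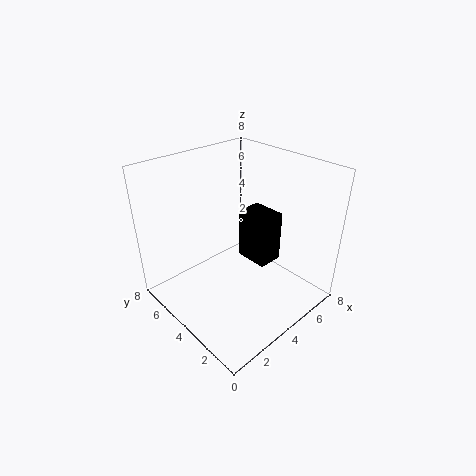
cx = 5; cy = 3; cz = 2; d = 2; h = 3; color = 'black'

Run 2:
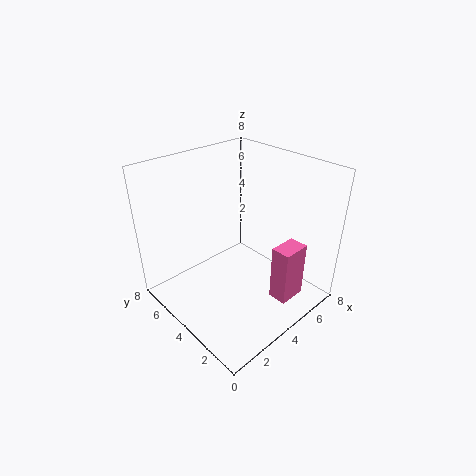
cx = 4; cy = 0.5; cz = 1.5; d = 1; h = 3; color = 'hotpink'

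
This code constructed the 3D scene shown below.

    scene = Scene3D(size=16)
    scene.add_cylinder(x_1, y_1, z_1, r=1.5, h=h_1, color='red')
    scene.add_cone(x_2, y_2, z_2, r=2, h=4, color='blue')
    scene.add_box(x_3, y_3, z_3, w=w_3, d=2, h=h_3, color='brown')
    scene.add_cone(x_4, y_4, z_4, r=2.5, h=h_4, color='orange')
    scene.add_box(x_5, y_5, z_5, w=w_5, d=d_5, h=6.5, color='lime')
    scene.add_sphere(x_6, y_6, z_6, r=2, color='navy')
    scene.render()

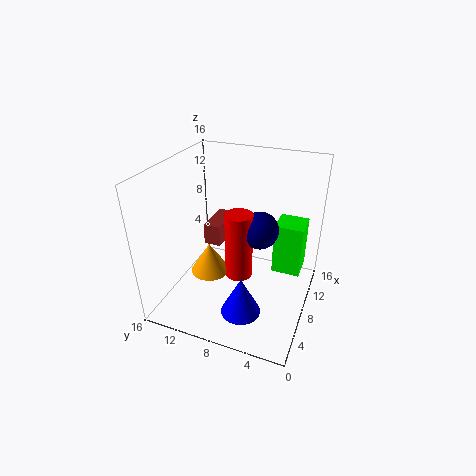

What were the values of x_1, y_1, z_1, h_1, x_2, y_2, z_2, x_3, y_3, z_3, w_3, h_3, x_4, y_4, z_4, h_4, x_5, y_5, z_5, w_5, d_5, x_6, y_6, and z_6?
x_1 = 7; y_1 = 7.5; z_1 = 4; h_1 = 7.5; x_2 = 2.5; y_2 = 5.5; z_2 = 3; x_3 = 8.5; y_3 = 10.5; z_3 = 6; w_3 = 4.5; h_3 = 2.5; x_4 = 10.5; y_4 = 13; z_4 = 0.5; h_4 = 4; x_5 = 12; y_5 = 1.5; z_5 = 1.5; w_5 = 3.5; d_5 = 3.5; x_6 = 8; y_6 = 5.5; z_6 = 9.5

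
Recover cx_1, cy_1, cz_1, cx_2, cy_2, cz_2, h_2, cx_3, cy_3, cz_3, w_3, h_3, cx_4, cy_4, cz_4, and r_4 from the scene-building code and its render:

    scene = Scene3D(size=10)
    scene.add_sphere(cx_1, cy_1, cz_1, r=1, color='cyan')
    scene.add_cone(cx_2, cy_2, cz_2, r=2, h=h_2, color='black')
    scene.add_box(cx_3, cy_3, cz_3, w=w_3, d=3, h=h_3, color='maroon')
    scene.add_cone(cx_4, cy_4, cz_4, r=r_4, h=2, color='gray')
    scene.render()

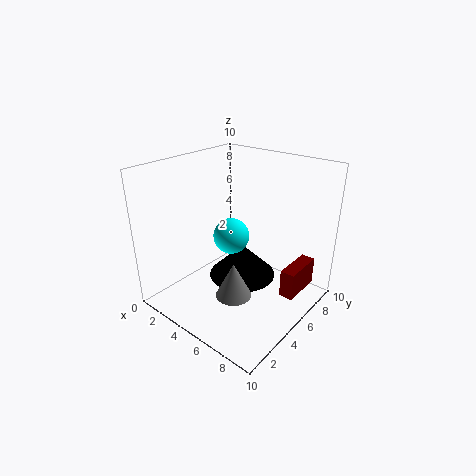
cx_1 = 7; cy_1 = 2; cz_1 = 7; cx_2 = 7; cy_2 = 3; cz_2 = 4; h_2 = 2; cx_3 = 8; cy_3 = 6; cz_3 = 1; w_3 = 1; h_3 = 2; cx_4 = 8; cy_4 = 1; cz_4 = 4; r_4 = 1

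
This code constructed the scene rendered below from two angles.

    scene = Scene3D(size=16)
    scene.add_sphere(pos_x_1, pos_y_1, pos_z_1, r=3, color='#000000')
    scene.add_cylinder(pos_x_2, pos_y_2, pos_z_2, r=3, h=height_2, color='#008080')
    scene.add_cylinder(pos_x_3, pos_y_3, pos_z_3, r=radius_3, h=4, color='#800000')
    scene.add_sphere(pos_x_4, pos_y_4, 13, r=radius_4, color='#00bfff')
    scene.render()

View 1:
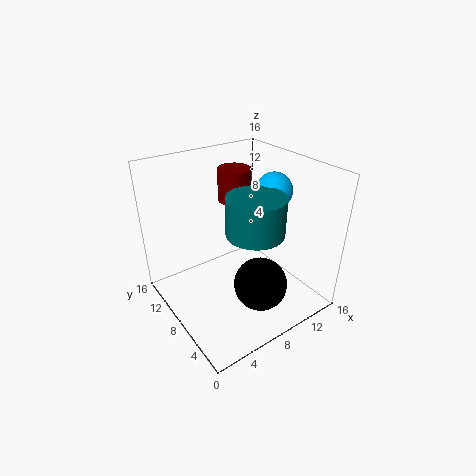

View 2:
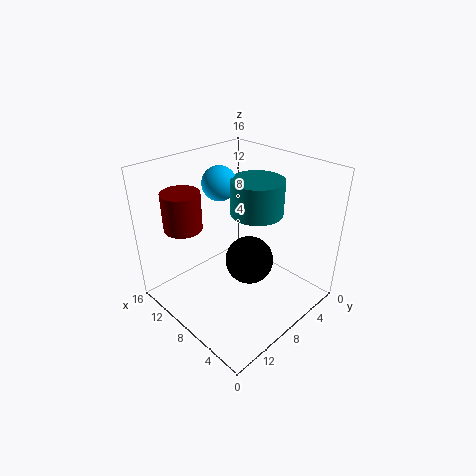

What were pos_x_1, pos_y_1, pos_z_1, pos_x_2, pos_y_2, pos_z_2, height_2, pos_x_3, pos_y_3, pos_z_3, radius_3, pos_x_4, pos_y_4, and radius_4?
pos_x_1 = 9; pos_y_1 = 5; pos_z_1 = 3; pos_x_2 = 8; pos_y_2 = 5; pos_z_2 = 10; height_2 = 4; pos_x_3 = 11; pos_y_3 = 13; pos_z_3 = 10; radius_3 = 2; pos_x_4 = 12; pos_y_4 = 7; radius_4 = 2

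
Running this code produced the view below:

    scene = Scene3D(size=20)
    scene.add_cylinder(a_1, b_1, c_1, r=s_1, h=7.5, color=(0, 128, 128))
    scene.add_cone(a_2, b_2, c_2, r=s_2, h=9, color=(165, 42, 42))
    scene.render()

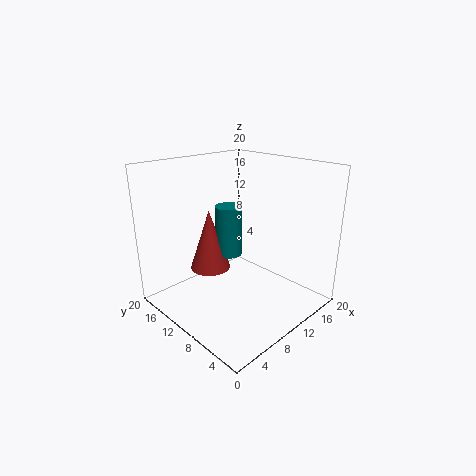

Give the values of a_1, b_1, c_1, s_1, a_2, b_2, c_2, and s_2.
a_1 = 11.5
b_1 = 13.5
c_1 = 6
s_1 = 2
a_2 = 9
b_2 = 15
c_2 = 4
s_2 = 3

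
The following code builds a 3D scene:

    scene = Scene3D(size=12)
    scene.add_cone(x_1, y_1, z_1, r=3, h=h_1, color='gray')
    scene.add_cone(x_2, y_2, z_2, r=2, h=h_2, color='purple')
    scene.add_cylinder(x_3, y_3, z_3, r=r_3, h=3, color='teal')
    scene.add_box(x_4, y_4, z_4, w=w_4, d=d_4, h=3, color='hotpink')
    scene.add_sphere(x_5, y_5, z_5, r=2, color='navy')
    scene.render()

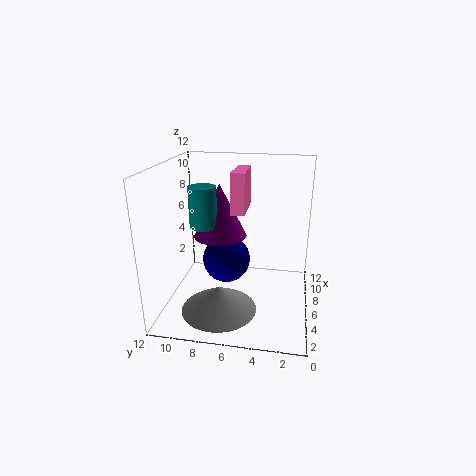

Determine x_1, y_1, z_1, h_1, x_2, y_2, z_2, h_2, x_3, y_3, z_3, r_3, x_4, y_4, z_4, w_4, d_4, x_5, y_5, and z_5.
x_1 = 3, y_1 = 7, z_1 = 1, h_1 = 2, x_2 = 4, y_2 = 7, z_2 = 7, h_2 = 4, x_3 = 3, y_3 = 8, z_3 = 8, r_3 = 1, x_4 = 3, y_4 = 5, z_4 = 9, w_4 = 3, d_4 = 1, x_5 = 6, y_5 = 7, z_5 = 4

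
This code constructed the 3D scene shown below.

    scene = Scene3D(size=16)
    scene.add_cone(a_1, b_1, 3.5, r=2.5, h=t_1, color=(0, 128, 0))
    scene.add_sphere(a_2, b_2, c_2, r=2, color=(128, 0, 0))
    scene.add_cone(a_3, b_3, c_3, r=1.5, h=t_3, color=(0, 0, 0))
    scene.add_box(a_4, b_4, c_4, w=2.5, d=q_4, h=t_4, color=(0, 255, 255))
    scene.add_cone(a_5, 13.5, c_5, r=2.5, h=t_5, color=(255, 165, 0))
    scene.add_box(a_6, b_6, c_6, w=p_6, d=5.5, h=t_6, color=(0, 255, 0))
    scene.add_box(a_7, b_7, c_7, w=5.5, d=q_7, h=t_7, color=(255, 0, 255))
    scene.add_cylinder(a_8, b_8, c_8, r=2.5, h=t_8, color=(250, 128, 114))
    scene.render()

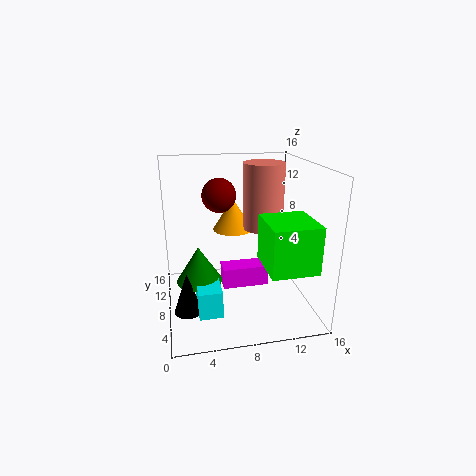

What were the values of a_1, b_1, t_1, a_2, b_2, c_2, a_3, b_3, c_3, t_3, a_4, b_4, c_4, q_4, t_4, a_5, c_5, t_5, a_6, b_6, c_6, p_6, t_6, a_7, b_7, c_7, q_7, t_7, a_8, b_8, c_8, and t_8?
a_1 = 3.5, b_1 = 7.5, t_1 = 4, a_2 = 6.5, b_2 = 11.5, c_2 = 12, a_3 = 2, b_3 = 5.5, c_3 = 1, t_3 = 4.5, a_4 = 3, b_4 = 3.5, c_4 = 1, q_4 = 3.5, t_4 = 3, a_5 = 8.5, c_5 = 7, t_5 = 4, a_6 = 10, b_6 = 1.5, c_6 = 6, p_6 = 5, t_6 = 5, a_7 = 6.5, b_7 = 9, c_7 = 1, q_7 = 2.5, t_7 = 2.5, a_8 = 12, b_8 = 12, c_8 = 7.5, t_8 = 8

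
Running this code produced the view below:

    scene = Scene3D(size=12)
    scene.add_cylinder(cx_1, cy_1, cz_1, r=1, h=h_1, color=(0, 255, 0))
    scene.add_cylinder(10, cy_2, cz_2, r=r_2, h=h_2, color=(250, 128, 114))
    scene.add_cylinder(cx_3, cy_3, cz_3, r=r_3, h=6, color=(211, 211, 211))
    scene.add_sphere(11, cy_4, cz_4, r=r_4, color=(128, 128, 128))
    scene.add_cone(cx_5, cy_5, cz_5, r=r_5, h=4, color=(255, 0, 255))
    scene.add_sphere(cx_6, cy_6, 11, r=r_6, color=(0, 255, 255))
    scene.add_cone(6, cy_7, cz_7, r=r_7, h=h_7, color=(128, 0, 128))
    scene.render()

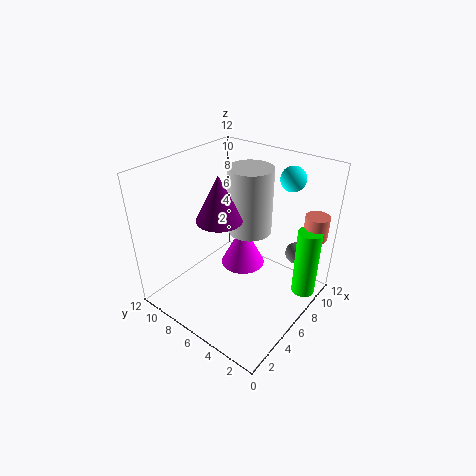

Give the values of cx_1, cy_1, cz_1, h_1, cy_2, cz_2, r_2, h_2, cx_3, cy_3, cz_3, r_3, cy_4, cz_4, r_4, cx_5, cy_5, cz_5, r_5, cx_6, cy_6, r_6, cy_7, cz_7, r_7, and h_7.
cx_1 = 9, cy_1 = 1, cz_1 = 1, h_1 = 6, cy_2 = 1, cz_2 = 6, r_2 = 1, h_2 = 2, cx_3 = 9, cy_3 = 7, cz_3 = 5, r_3 = 2, cy_4 = 3, cz_4 = 3, r_4 = 1, cx_5 = 8, cy_5 = 7, cz_5 = 2, r_5 = 2, cx_6 = 9, cy_6 = 3, r_6 = 1, cy_7 = 8, cz_7 = 7, r_7 = 2, h_7 = 4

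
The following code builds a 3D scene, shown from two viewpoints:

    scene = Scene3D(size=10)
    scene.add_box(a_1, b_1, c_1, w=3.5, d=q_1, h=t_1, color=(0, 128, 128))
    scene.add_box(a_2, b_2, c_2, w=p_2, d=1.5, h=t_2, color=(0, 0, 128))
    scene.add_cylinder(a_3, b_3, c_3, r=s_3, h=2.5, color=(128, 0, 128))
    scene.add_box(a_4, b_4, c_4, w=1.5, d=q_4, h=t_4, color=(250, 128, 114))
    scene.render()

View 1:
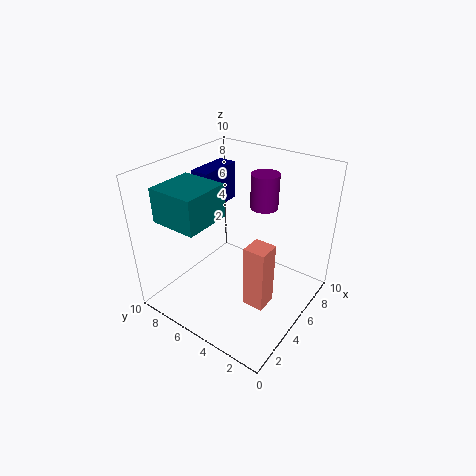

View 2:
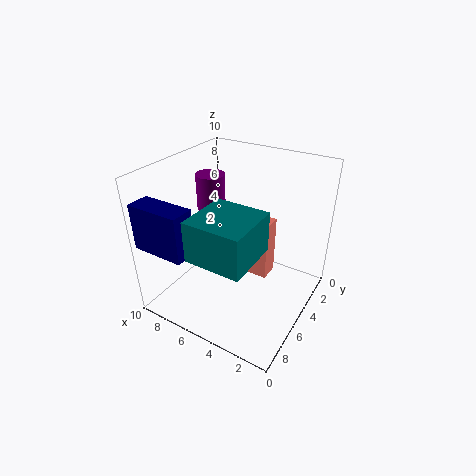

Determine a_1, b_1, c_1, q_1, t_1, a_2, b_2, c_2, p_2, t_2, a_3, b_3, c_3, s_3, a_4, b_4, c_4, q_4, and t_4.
a_1 = 2; b_1 = 6.5; c_1 = 6; q_1 = 3.5; t_1 = 2.5; a_2 = 6; b_2 = 8.5; c_2 = 5.5; p_2 = 3.5; t_2 = 3; a_3 = 7.5; b_3 = 4.5; c_3 = 6.5; s_3 = 1; a_4 = 3.5; b_4 = 2; c_4 = 1; q_4 = 1.5; t_4 = 4.5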